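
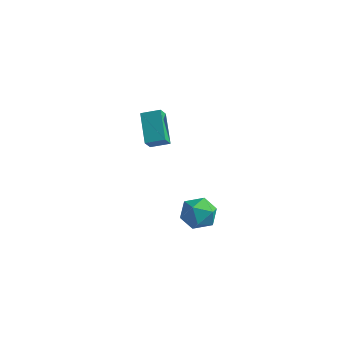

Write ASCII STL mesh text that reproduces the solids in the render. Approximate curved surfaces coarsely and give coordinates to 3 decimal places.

solid 
facet normal -0.827 -0.479 -0.294
outer loop
vertex -4.349 2.112 0.861
vertex -4.455 2.758 0.105
vertex -3.196 0.871 -0.362
endloop
endfacet
facet normal 0.106 -0.646 0.756
outer loop
vertex -2.245 1.422 -0.025
vertex -4.349 2.112 0.861
vertex -3.196 0.871 -0.362
endloop
endfacet
facet normal -0.827 -0.479 -0.294
outer loop
vertex -3.196 0.871 -0.362
vertex -4.455 2.758 0.105
vertex -3.302 1.517 -1.118
endloop
endfacet
facet normal 0.552 -0.594 -0.585
outer loop
vertex -3.302 1.517 -1.118
vertex -2.245 1.422 -0.025
vertex -3.196 0.871 -0.362
endloop
endfacet
facet normal -0.552 0.594 0.585
outer loop
vertex -4.349 2.112 0.861
vertex -3.504 3.309 0.442
vertex -4.455 2.758 0.105
endloop
endfacet
facet normal 0.106 -0.646 0.756
outer loop
vertex -3.398 2.663 1.198
vertex -4.349 2.112 0.861
vertex -2.245 1.422 -0.025
endloop
endfacet
facet normal -0.552 0.594 0.585
outer loop
vertex -3.398 2.663 1.198
vertex -3.504 3.309 0.442
vertex -4.349 2.112 0.861
endloop
endfacet
facet normal -0.106 0.646 -0.756
outer loop
vertex -4.455 2.758 0.105
vertex -3.504 3.309 0.442
vertex -3.302 1.517 -1.118
endloop
endfacet
facet normal 0.552 -0.594 -0.585
outer loop
vertex -2.351 2.068 -0.781
vertex -2.245 1.422 -0.025
vertex -3.302 1.517 -1.118
endloop
endfacet
facet normal -0.106 0.646 -0.756
outer loop
vertex -3.302 1.517 -1.118
vertex -3.504 3.309 0.442
vertex -2.351 2.068 -0.781
endloop
endfacet
facet normal 0.827 0.479 0.294
outer loop
vertex -2.351 2.068 -0.781
vertex -3.398 2.663 1.198
vertex -2.245 1.422 -0.025
endloop
endfacet
facet normal 0.827 0.479 0.294
outer loop
vertex -3.504 3.309 0.442
vertex -3.398 2.663 1.198
vertex -2.351 2.068 -0.781
endloop
endfacet
facet normal -0.934 0.355 0.038
outer loop
vertex 2.516 -3.891 -0.463
vertex 2.543 -3.932 0.587
vertex 2.854 -3.061 0.087
endloop
endfacet
facet normal -0.593 0.599 -0.539
outer loop
vertex 2.516 -3.891 -0.463
vertex 2.854 -3.061 0.087
vertex 3.358 -3.351 -0.789
endloop
endfacet
facet normal -0.381 0.036 -0.924
outer loop
vertex 2.516 -3.891 -0.463
vertex 3.358 -3.351 -0.789
vertex 3.359 -4.402 -0.83
endloop
endfacet
facet normal -0.591 -0.555 -0.585
outer loop
vertex 2.516 -3.891 -0.463
vertex 3.359 -4.402 -0.83
vertex 2.855 -4.761 0.02
endloop
endfacet
facet normal -0.934 -0.358 0.010
outer loop
vertex 2.516 -3.891 -0.463
vertex 2.855 -4.761 0.02
vertex 2.543 -3.932 0.587
endloop
endfacet
facet normal -0.010 0.948 -0.319
outer loop
vertex 3.358 -3.351 -0.789
vertex 2.854 -3.061 0.087
vertex 3.905 -3.059 0.06
endloop
endfacet
facet normal -0.563 0.553 0.614
outer loop
vertex 2.854 -3.061 0.087
vertex 2.543 -3.932 0.587
vertex 3.401 -3.418 0.91
endloop
endfacet
facet normal -0.562 -0.601 0.569
outer loop
vertex 2.543 -3.932 0.587
vertex 2.855 -4.761 0.02
vertex 3.402 -4.469 0.869
endloop
endfacet
facet normal -0.008 -0.919 -0.393
outer loop
vertex 2.855 -4.761 0.02
vertex 3.359 -4.402 -0.83
vertex 3.906 -4.759 -0.007
endloop
endfacet
facet normal 0.333 0.037 -0.942
outer loop
vertex 3.359 -4.402 -0.83
vertex 3.358 -3.351 -0.789
vertex 4.217 -3.888 -0.507
endloop
endfacet
facet normal 0.591 0.555 0.585
outer loop
vertex 4.244 -3.929 0.543
vertex 3.905 -3.059 0.06
vertex 3.401 -3.418 0.91
endloop
endfacet
facet normal 0.381 -0.036 0.924
outer loop
vertex 4.244 -3.929 0.543
vertex 3.401 -3.418 0.91
vertex 3.402 -4.469 0.869
endloop
endfacet
facet normal 0.593 -0.599 0.539
outer loop
vertex 4.244 -3.929 0.543
vertex 3.402 -4.469 0.869
vertex 3.906 -4.759 -0.007
endloop
endfacet
facet normal 0.934 -0.355 -0.038
outer loop
vertex 4.244 -3.929 0.543
vertex 3.906 -4.759 -0.007
vertex 4.217 -3.888 -0.507
endloop
endfacet
facet normal 0.934 0.358 -0.010
outer loop
vertex 4.244 -3.929 0.543
vertex 4.217 -3.888 -0.507
vertex 3.905 -3.059 0.06
endloop
endfacet
facet normal 0.008 0.919 0.393
outer loop
vertex 3.401 -3.418 0.91
vertex 3.905 -3.059 0.06
vertex 2.854 -3.061 0.087
endloop
endfacet
facet normal -0.333 -0.037 0.942
outer loop
vertex 3.402 -4.469 0.869
vertex 3.401 -3.418 0.91
vertex 2.543 -3.932 0.587
endloop
endfacet
facet normal 0.010 -0.948 0.319
outer loop
vertex 3.906 -4.759 -0.007
vertex 3.402 -4.469 0.869
vertex 2.855 -4.761 0.02
endloop
endfacet
facet normal 0.563 -0.553 -0.614
outer loop
vertex 4.217 -3.888 -0.507
vertex 3.906 -4.759 -0.007
vertex 3.359 -4.402 -0.83
endloop
endfacet
facet normal 0.562 0.601 -0.569
outer loop
vertex 3.905 -3.059 0.06
vertex 4.217 -3.888 -0.507
vertex 3.358 -3.351 -0.789
endloop
endfacet

endsolid


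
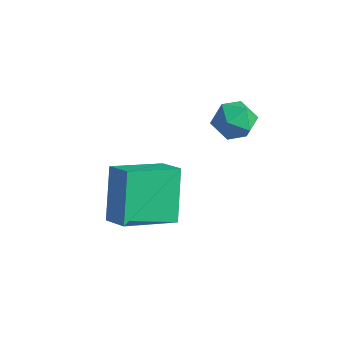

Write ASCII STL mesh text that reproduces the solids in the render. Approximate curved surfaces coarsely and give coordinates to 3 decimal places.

solid 
facet normal -0.794 0.341 0.503
outer loop
vertex 0.588 0.217 1.753
vertex 0.083 -0.31 1.313
vertex 0.435 -0.568 2.044
endloop
endfacet
facet normal -0.206 0.375 0.904
outer loop
vertex 0.588 0.217 1.753
vertex 0.435 -0.568 2.044
vertex 1.221 -0.243 2.088
endloop
endfacet
facet normal 0.271 0.782 0.561
outer loop
vertex 0.588 0.217 1.753
vertex 1.221 -0.243 2.088
vertex 1.355 0.216 1.384
endloop
endfacet
facet normal -0.023 0.998 -0.051
outer loop
vertex 0.588 0.217 1.753
vertex 1.355 0.216 1.384
vertex 0.652 0.175 0.904
endloop
endfacet
facet normal -0.682 0.726 -0.087
outer loop
vertex 0.588 0.217 1.753
vertex 0.652 0.175 0.904
vertex 0.083 -0.31 1.313
endloop
endfacet
facet normal 0.063 -0.282 0.957
outer loop
vertex 1.221 -0.243 2.088
vertex 0.435 -0.568 2.044
vertex 1.108 -1.055 1.856
endloop
endfacet
facet normal -0.889 -0.339 0.308
outer loop
vertex 0.435 -0.568 2.044
vertex 0.083 -0.31 1.313
vertex 0.405 -1.096 1.376
endloop
endfacet
facet normal -0.707 0.283 -0.648
outer loop
vertex 0.083 -0.31 1.313
vertex 0.652 0.175 0.904
vertex 0.539 -0.637 0.672
endloop
endfacet
facet normal 0.360 0.724 -0.589
outer loop
vertex 0.652 0.175 0.904
vertex 1.355 0.216 1.384
vertex 1.325 -0.312 0.716
endloop
endfacet
facet normal 0.835 0.374 0.403
outer loop
vertex 1.355 0.216 1.384
vertex 1.221 -0.243 2.088
vertex 1.677 -0.57 1.447
endloop
endfacet
facet normal 0.023 -0.998 0.051
outer loop
vertex 1.172 -1.097 1.007
vertex 1.108 -1.055 1.856
vertex 0.405 -1.096 1.376
endloop
endfacet
facet normal -0.271 -0.782 -0.561
outer loop
vertex 1.172 -1.097 1.007
vertex 0.405 -1.096 1.376
vertex 0.539 -0.637 0.672
endloop
endfacet
facet normal 0.206 -0.375 -0.904
outer loop
vertex 1.172 -1.097 1.007
vertex 0.539 -0.637 0.672
vertex 1.325 -0.312 0.716
endloop
endfacet
facet normal 0.794 -0.341 -0.503
outer loop
vertex 1.172 -1.097 1.007
vertex 1.325 -0.312 0.716
vertex 1.677 -0.57 1.447
endloop
endfacet
facet normal 0.682 -0.726 0.087
outer loop
vertex 1.172 -1.097 1.007
vertex 1.677 -0.57 1.447
vertex 1.108 -1.055 1.856
endloop
endfacet
facet normal -0.360 -0.724 0.589
outer loop
vertex 0.405 -1.096 1.376
vertex 1.108 -1.055 1.856
vertex 0.435 -0.568 2.044
endloop
endfacet
facet normal -0.835 -0.374 -0.403
outer loop
vertex 0.539 -0.637 0.672
vertex 0.405 -1.096 1.376
vertex 0.083 -0.31 1.313
endloop
endfacet
facet normal -0.063 0.282 -0.957
outer loop
vertex 1.325 -0.312 0.716
vertex 0.539 -0.637 0.672
vertex 0.652 0.175 0.904
endloop
endfacet
facet normal 0.889 0.339 -0.308
outer loop
vertex 1.677 -0.57 1.447
vertex 1.325 -0.312 0.716
vertex 1.355 0.216 1.384
endloop
endfacet
facet normal 0.707 -0.283 0.648
outer loop
vertex 1.108 -1.055 1.856
vertex 1.677 -0.57 1.447
vertex 1.221 -0.243 2.088
endloop
endfacet
facet normal -0.362 0.462 0.809
outer loop
vertex -1.24 -4.158 0.142
vertex -0.266 -4.319 0.67
vertex -0.552 -2.355 -0.579
endloop
endfacet
facet normal -0.870 0.143 -0.472
outer loop
vertex 0.206 -3.321 -2.27
vertex -1.24 -4.158 0.142
vertex -0.552 -2.355 -0.579
endloop
endfacet
facet normal -0.363 0.462 0.809
outer loop
vertex -0.552 -2.355 -0.579
vertex -0.266 -4.319 0.67
vertex 0.422 -2.516 -0.05
endloop
endfacet
facet normal 0.335 0.875 -0.350
outer loop
vertex 0.422 -2.516 -0.05
vertex 0.206 -3.321 -2.27
vertex -0.552 -2.355 -0.579
endloop
endfacet
facet normal -0.334 -0.875 0.350
outer loop
vertex -1.24 -4.158 0.142
vertex 0.492 -5.285 -1.021
vertex -0.266 -4.319 0.67
endloop
endfacet
facet normal -0.870 0.144 -0.472
outer loop
vertex -0.482 -5.124 -1.55
vertex -1.24 -4.158 0.142
vertex 0.206 -3.321 -2.27
endloop
endfacet
facet normal -0.335 -0.875 0.350
outer loop
vertex -0.482 -5.124 -1.55
vertex 0.492 -5.285 -1.021
vertex -1.24 -4.158 0.142
endloop
endfacet
facet normal 0.870 -0.143 0.472
outer loop
vertex -0.266 -4.319 0.67
vertex 0.492 -5.285 -1.021
vertex 0.422 -2.516 -0.05
endloop
endfacet
facet normal 0.334 0.875 -0.350
outer loop
vertex 1.18 -3.482 -1.742
vertex 0.206 -3.321 -2.27
vertex 0.422 -2.516 -0.05
endloop
endfacet
facet normal 0.870 -0.143 0.472
outer loop
vertex 0.422 -2.516 -0.05
vertex 0.492 -5.285 -1.021
vertex 1.18 -3.482 -1.742
endloop
endfacet
facet normal 0.363 -0.462 -0.810
outer loop
vertex 1.18 -3.482 -1.742
vertex -0.482 -5.124 -1.55
vertex 0.206 -3.321 -2.27
endloop
endfacet
facet normal 0.363 -0.462 -0.809
outer loop
vertex 0.492 -5.285 -1.021
vertex -0.482 -5.124 -1.55
vertex 1.18 -3.482 -1.742
endloop
endfacet

endsolid


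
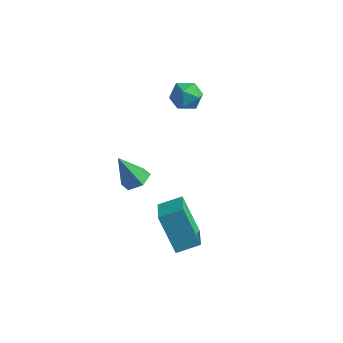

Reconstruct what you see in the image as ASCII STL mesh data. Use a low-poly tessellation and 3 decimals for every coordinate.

solid 
facet normal -0.527 0.678 -0.511
outer loop
vertex -0.482 4.263 3.017
vertex -1.078 4.053 3.353
vertex -0.676 4.575 3.631
endloop
endfacet
facet normal 0.145 0.900 -0.411
outer loop
vertex -0.482 4.263 3.017
vertex -0.676 4.575 3.631
vertex 0.01 4.411 3.514
endloop
endfacet
facet normal 0.581 0.416 -0.699
outer loop
vertex -0.482 4.263 3.017
vertex 0.01 4.411 3.514
vertex 0.033 3.789 3.163
endloop
endfacet
facet normal 0.179 -0.107 -0.978
outer loop
vertex -0.482 4.263 3.017
vertex 0.033 3.789 3.163
vertex -0.64 3.567 3.064
endloop
endfacet
facet normal -0.505 0.057 -0.861
outer loop
vertex -0.482 4.263 3.017
vertex -0.64 3.567 3.064
vertex -1.078 4.053 3.353
endloop
endfacet
facet normal 0.269 0.918 0.290
outer loop
vertex 0.01 4.411 3.514
vertex -0.676 4.575 3.631
vertex -0.28 4.293 4.156
endloop
endfacet
facet normal -0.818 0.560 0.131
outer loop
vertex -0.676 4.575 3.631
vertex -1.078 4.053 3.353
vertex -0.953 4.071 4.057
endloop
endfacet
facet normal -0.782 -0.446 -0.435
outer loop
vertex -1.078 4.053 3.353
vertex -0.64 3.567 3.064
vertex -0.93 3.449 3.706
endloop
endfacet
facet normal 0.326 -0.708 -0.626
outer loop
vertex -0.64 3.567 3.064
vertex 0.033 3.789 3.163
vertex -0.244 3.285 3.589
endloop
endfacet
facet normal 0.975 0.136 -0.177
outer loop
vertex 0.033 3.789 3.163
vertex 0.01 4.411 3.514
vertex 0.158 3.807 3.867
endloop
endfacet
facet normal -0.179 0.107 0.978
outer loop
vertex -0.438 3.597 4.203
vertex -0.28 4.293 4.156
vertex -0.953 4.071 4.057
endloop
endfacet
facet normal -0.581 -0.416 0.699
outer loop
vertex -0.438 3.597 4.203
vertex -0.953 4.071 4.057
vertex -0.93 3.449 3.706
endloop
endfacet
facet normal -0.145 -0.900 0.411
outer loop
vertex -0.438 3.597 4.203
vertex -0.93 3.449 3.706
vertex -0.244 3.285 3.589
endloop
endfacet
facet normal 0.527 -0.678 0.511
outer loop
vertex -0.438 3.597 4.203
vertex -0.244 3.285 3.589
vertex 0.158 3.807 3.867
endloop
endfacet
facet normal 0.505 -0.057 0.861
outer loop
vertex -0.438 3.597 4.203
vertex 0.158 3.807 3.867
vertex -0.28 4.293 4.156
endloop
endfacet
facet normal -0.326 0.708 0.626
outer loop
vertex -0.953 4.071 4.057
vertex -0.28 4.293 4.156
vertex -0.676 4.575 3.631
endloop
endfacet
facet normal -0.975 -0.136 0.177
outer loop
vertex -0.93 3.449 3.706
vertex -0.953 4.071 4.057
vertex -1.078 4.053 3.353
endloop
endfacet
facet normal -0.269 -0.918 -0.290
outer loop
vertex -0.244 3.285 3.589
vertex -0.93 3.449 3.706
vertex -0.64 3.567 3.064
endloop
endfacet
facet normal 0.818 -0.560 -0.131
outer loop
vertex 0.158 3.807 3.867
vertex -0.244 3.285 3.589
vertex 0.033 3.789 3.163
endloop
endfacet
facet normal 0.782 0.446 0.435
outer loop
vertex -0.28 4.293 4.156
vertex 0.158 3.807 3.867
vertex 0.01 4.411 3.514
endloop
endfacet
facet normal -0.526 0.206 0.825
outer loop
vertex 0.41 -0.069 0.067
vertex 1.151 0.518 0.393
vertex -0.246 1.16 -0.657
endloop
endfacet
facet normal -0.741 -0.587 -0.326
outer loop
vertex 0.669 0.802 -2.093
vertex 0.41 -0.069 0.067
vertex -0.246 1.16 -0.657
endloop
endfacet
facet normal -0.526 0.206 0.825
outer loop
vertex -0.246 1.16 -0.657
vertex 1.151 0.518 0.393
vertex 0.495 1.747 -0.331
endloop
endfacet
facet normal -0.417 0.783 -0.461
outer loop
vertex 0.495 1.747 -0.331
vertex 0.669 0.802 -2.093
vertex -0.246 1.16 -0.657
endloop
endfacet
facet normal 0.417 -0.783 0.461
outer loop
vertex 0.41 -0.069 0.067
vertex 2.066 0.16 -1.043
vertex 1.151 0.518 0.393
endloop
endfacet
facet normal -0.741 -0.587 -0.326
outer loop
vertex 1.325 -0.427 -1.369
vertex 0.41 -0.069 0.067
vertex 0.669 0.802 -2.093
endloop
endfacet
facet normal 0.417 -0.783 0.461
outer loop
vertex 1.325 -0.427 -1.369
vertex 2.066 0.16 -1.043
vertex 0.41 -0.069 0.067
endloop
endfacet
facet normal 0.741 0.587 0.326
outer loop
vertex 1.151 0.518 0.393
vertex 2.066 0.16 -1.043
vertex 0.495 1.747 -0.331
endloop
endfacet
facet normal -0.417 0.783 -0.461
outer loop
vertex 1.41 1.389 -1.767
vertex 0.669 0.802 -2.093
vertex 0.495 1.747 -0.331
endloop
endfacet
facet normal 0.741 0.587 0.326
outer loop
vertex 0.495 1.747 -0.331
vertex 2.066 0.16 -1.043
vertex 1.41 1.389 -1.767
endloop
endfacet
facet normal 0.526 -0.206 -0.825
outer loop
vertex 1.41 1.389 -1.767
vertex 1.325 -0.427 -1.369
vertex 0.669 0.802 -2.093
endloop
endfacet
facet normal 0.526 -0.206 -0.825
outer loop
vertex 2.066 0.16 -1.043
vertex 1.325 -0.427 -1.369
vertex 1.41 1.389 -1.767
endloop
endfacet
facet normal 0.461 0.133 -0.877
outer loop
vertex -0.811 1.058 0.439
vertex -1.297 1.403 0.236
vertex -0.816 1.682 0.531
endloop
endfacet
facet normal 0.659 -0.104 0.744
outer loop
vertex -0.811 1.058 0.439
vertex -0.816 1.682 0.531
vertex -1.943 1.217 1.464
endloop
endfacet
facet normal 0.462 0.132 -0.877
outer loop
vertex -0.816 1.682 0.531
vertex -1.297 1.403 0.236
vertex -1.302 2.026 0.327
endloop
endfacet
facet normal 0.239 0.722 0.649
outer loop
vertex -0.816 1.682 0.531
vertex -1.302 2.026 0.327
vertex -1.943 1.217 1.464
endloop
endfacet
facet normal 0.461 0.132 -0.878
outer loop
vertex -1.302 2.026 0.327
vertex -1.297 1.403 0.236
vertex -1.784 1.747 0.032
endloop
endfacet
facet normal -0.587 0.778 0.223
outer loop
vertex -1.302 2.026 0.327
vertex -1.784 1.747 0.032
vertex -1.943 1.217 1.464
endloop
endfacet
facet normal 0.461 0.132 -0.878
outer loop
vertex -1.784 1.747 0.032
vertex -1.297 1.403 0.236
vertex -1.779 1.124 -0.059
endloop
endfacet
facet normal -0.994 0.008 -0.108
outer loop
vertex -1.784 1.747 0.032
vertex -1.779 1.124 -0.059
vertex -1.943 1.217 1.464
endloop
endfacet
facet normal 0.460 0.133 -0.878
outer loop
vertex -1.779 1.124 -0.059
vertex -1.297 1.403 0.236
vertex -1.292 0.78 0.144
endloop
endfacet
facet normal -0.574 -0.819 -0.012
outer loop
vertex -1.779 1.124 -0.059
vertex -1.292 0.78 0.144
vertex -1.943 1.217 1.464
endloop
endfacet
facet normal 0.461 0.133 -0.877
outer loop
vertex -1.292 0.78 0.144
vertex -1.297 1.403 0.236
vertex -0.811 1.058 0.439
endloop
endfacet
facet normal 0.252 -0.875 0.414
outer loop
vertex -1.292 0.78 0.144
vertex -0.811 1.058 0.439
vertex -1.943 1.217 1.464
endloop
endfacet

endsolid


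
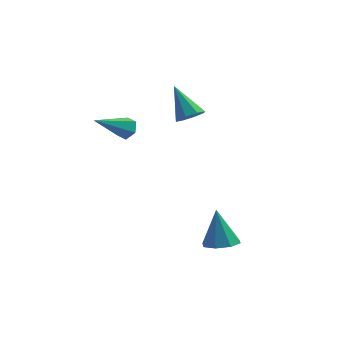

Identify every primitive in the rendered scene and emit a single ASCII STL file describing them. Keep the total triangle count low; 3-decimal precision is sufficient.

solid 
facet normal 0.171 -0.207 -0.963
outer loop
vertex 3.55 -0.448 -3.186
vertex 2.882 -1.006 -3.185
vertex 2.974 -0.157 -3.351
endloop
endfacet
facet normal 0.368 0.887 0.280
outer loop
vertex 3.55 -0.448 -3.186
vertex 2.974 -0.157 -3.351
vertex 2.558 -0.614 -1.355
endloop
endfacet
facet normal 0.170 -0.207 -0.963
outer loop
vertex 2.974 -0.157 -3.351
vertex 2.882 -1.006 -3.185
vertex 2.345 -0.363 -3.418
endloop
endfacet
facet normal -0.322 0.935 0.147
outer loop
vertex 2.974 -0.157 -3.351
vertex 2.345 -0.363 -3.418
vertex 2.558 -0.614 -1.355
endloop
endfacet
facet normal 0.171 -0.207 -0.963
outer loop
vertex 2.345 -0.363 -3.418
vertex 2.882 -1.006 -3.185
vertex 2.03 -0.945 -3.349
endloop
endfacet
facet normal -0.862 0.484 0.148
outer loop
vertex 2.345 -0.363 -3.418
vertex 2.03 -0.945 -3.349
vertex 2.558 -0.614 -1.355
endloop
endfacet
facet normal 0.171 -0.206 -0.964
outer loop
vertex 2.03 -0.945 -3.349
vertex 2.882 -1.006 -3.185
vertex 2.215 -1.564 -3.184
endloop
endfacet
facet normal -0.937 -0.205 0.282
outer loop
vertex 2.03 -0.945 -3.349
vertex 2.215 -1.564 -3.184
vertex 2.558 -0.614 -1.355
endloop
endfacet
facet normal 0.171 -0.206 -0.964
outer loop
vertex 2.215 -1.564 -3.184
vertex 2.882 -1.006 -3.185
vertex 2.79 -1.855 -3.02
endloop
endfacet
facet normal -0.502 -0.726 0.471
outer loop
vertex 2.215 -1.564 -3.184
vertex 2.79 -1.855 -3.02
vertex 2.558 -0.614 -1.355
endloop
endfacet
facet normal 0.171 -0.206 -0.963
outer loop
vertex 2.79 -1.855 -3.02
vertex 2.882 -1.006 -3.185
vertex 3.42 -1.649 -2.952
endloop
endfacet
facet normal 0.188 -0.775 0.604
outer loop
vertex 2.79 -1.855 -3.02
vertex 3.42 -1.649 -2.952
vertex 2.558 -0.614 -1.355
endloop
endfacet
facet normal 0.171 -0.206 -0.963
outer loop
vertex 3.42 -1.649 -2.952
vertex 2.882 -1.006 -3.185
vertex 3.735 -1.066 -3.021
endloop
endfacet
facet normal 0.730 -0.323 0.603
outer loop
vertex 3.42 -1.649 -2.952
vertex 3.735 -1.066 -3.021
vertex 2.558 -0.614 -1.355
endloop
endfacet
facet normal 0.171 -0.206 -0.964
outer loop
vertex 3.735 -1.066 -3.021
vertex 2.882 -1.006 -3.185
vertex 3.55 -0.448 -3.186
endloop
endfacet
facet normal 0.804 0.366 0.469
outer loop
vertex 3.735 -1.066 -3.021
vertex 3.55 -0.448 -3.186
vertex 2.558 -0.614 -1.355
endloop
endfacet
facet normal 0.547 0.663 -0.511
outer loop
vertex -1.342 0.805 2.939
vertex -1.765 0.793 2.471
vertex -1.827 1.207 2.942
endloop
endfacet
facet normal 0.176 0.205 0.963
outer loop
vertex -1.342 0.805 2.939
vertex -1.827 1.207 2.942
vertex -2.875 -0.553 3.509
endloop
endfacet
facet normal 0.547 0.663 -0.511
outer loop
vertex -1.827 1.207 2.942
vertex -1.765 0.793 2.471
vertex -2.249 1.195 2.474
endloop
endfacet
facet normal -0.627 0.551 0.551
outer loop
vertex -1.827 1.207 2.942
vertex -2.249 1.195 2.474
vertex -2.875 -0.553 3.509
endloop
endfacet
facet normal 0.547 0.663 -0.511
outer loop
vertex -2.249 1.195 2.474
vertex -1.765 0.793 2.471
vertex -2.187 0.781 2.004
endloop
endfacet
facet normal -0.945 0.174 -0.278
outer loop
vertex -2.249 1.195 2.474
vertex -2.187 0.781 2.004
vertex -2.875 -0.553 3.509
endloop
endfacet
facet normal 0.547 0.662 -0.512
outer loop
vertex -2.187 0.781 2.004
vertex -1.765 0.793 2.471
vertex -1.702 0.378 2.001
endloop
endfacet
facet normal -0.461 -0.549 -0.697
outer loop
vertex -2.187 0.781 2.004
vertex -1.702 0.378 2.001
vertex -2.875 -0.553 3.509
endloop
endfacet
facet normal 0.547 0.662 -0.512
outer loop
vertex -1.702 0.378 2.001
vertex -1.765 0.793 2.471
vertex -1.28 0.39 2.468
endloop
endfacet
facet normal 0.342 -0.895 -0.286
outer loop
vertex -1.702 0.378 2.001
vertex -1.28 0.39 2.468
vertex -2.875 -0.553 3.509
endloop
endfacet
facet normal 0.547 0.662 -0.512
outer loop
vertex -1.28 0.39 2.468
vertex -1.765 0.793 2.471
vertex -1.342 0.805 2.939
endloop
endfacet
facet normal 0.661 -0.518 0.543
outer loop
vertex -1.28 0.39 2.468
vertex -1.342 0.805 2.939
vertex -2.875 -0.553 3.509
endloop
endfacet
facet normal 0.488 -0.409 -0.771
outer loop
vertex 1.14 3.392 2.532
vertex 0.634 2.852 2.498
vertex 0.708 3.521 2.19
endloop
endfacet
facet normal 0.232 0.970 0.073
outer loop
vertex 1.14 3.392 2.532
vertex 0.708 3.521 2.19
vertex -0.294 3.628 3.962
endloop
endfacet
facet normal 0.488 -0.409 -0.771
outer loop
vertex 0.708 3.521 2.19
vertex 0.634 2.852 2.498
vertex 0.233 3.259 2.028
endloop
endfacet
facet normal -0.391 0.879 -0.274
outer loop
vertex 0.708 3.521 2.19
vertex 0.233 3.259 2.028
vertex -0.294 3.628 3.962
endloop
endfacet
facet normal 0.489 -0.408 -0.771
outer loop
vertex 0.233 3.259 2.028
vertex 0.634 2.852 2.498
vertex -0.007 2.758 2.141
endloop
endfacet
facet normal -0.883 0.354 -0.308
outer loop
vertex 0.233 3.259 2.028
vertex -0.007 2.758 2.141
vertex -0.294 3.628 3.962
endloop
endfacet
facet normal 0.489 -0.408 -0.771
outer loop
vertex -0.007 2.758 2.141
vertex 0.634 2.852 2.498
vertex 0.129 2.313 2.463
endloop
endfacet
facet normal -0.955 -0.298 -0.008
outer loop
vertex -0.007 2.758 2.141
vertex 0.129 2.313 2.463
vertex -0.294 3.628 3.962
endloop
endfacet
facet normal 0.488 -0.407 -0.772
outer loop
vertex 0.129 2.313 2.463
vertex 0.634 2.852 2.498
vertex 0.561 2.183 2.805
endloop
endfacet
facet normal -0.564 -0.693 0.449
outer loop
vertex 0.129 2.313 2.463
vertex 0.561 2.183 2.805
vertex -0.294 3.628 3.962
endloop
endfacet
facet normal 0.489 -0.407 -0.772
outer loop
vertex 0.561 2.183 2.805
vertex 0.634 2.852 2.498
vertex 1.036 2.446 2.967
endloop
endfacet
facet normal 0.061 -0.601 0.797
outer loop
vertex 0.561 2.183 2.805
vertex 1.036 2.446 2.967
vertex -0.294 3.628 3.962
endloop
endfacet
facet normal 0.488 -0.408 -0.772
outer loop
vertex 1.036 2.446 2.967
vertex 0.634 2.852 2.498
vertex 1.276 2.946 2.854
endloop
endfacet
facet normal 0.552 -0.077 0.830
outer loop
vertex 1.036 2.446 2.967
vertex 1.276 2.946 2.854
vertex -0.294 3.628 3.962
endloop
endfacet
facet normal 0.488 -0.408 -0.772
outer loop
vertex 1.276 2.946 2.854
vertex 0.634 2.852 2.498
vertex 1.14 3.392 2.532
endloop
endfacet
facet normal 0.624 0.574 0.531
outer loop
vertex 1.276 2.946 2.854
vertex 1.14 3.392 2.532
vertex -0.294 3.628 3.962
endloop
endfacet

endsolid


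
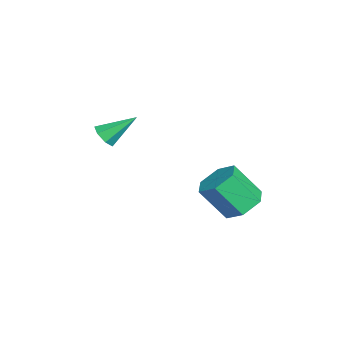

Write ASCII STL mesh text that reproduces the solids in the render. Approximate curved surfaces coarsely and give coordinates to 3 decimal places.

solid 
facet normal 0.072 0.606 -0.793
outer loop
vertex 1.845 1.728 -3.25
vertex 1.379 2.468 -2.727
vertex 2.395 2.385 -2.698
endloop
endfacet
facet normal 0.839 -0.467 -0.280
outer loop
vertex 1.845 1.728 -3.25
vertex 2.395 2.385 -2.698
vertex 1.707 0.571 -1.737
endloop
endfacet
facet normal 0.839 -0.467 -0.280
outer loop
vertex 1.707 0.571 -1.737
vertex 2.395 2.385 -2.698
vertex 2.257 1.228 -1.184
endloop
endfacet
facet normal -0.073 -0.606 0.792
outer loop
vertex 1.707 0.571 -1.737
vertex 2.257 1.228 -1.184
vertex 1.241 1.312 -1.213
endloop
endfacet
facet normal 0.072 0.606 -0.792
outer loop
vertex 2.395 2.385 -2.698
vertex 1.379 2.468 -2.727
vertex 1.929 3.126 -2.174
endloop
endfacet
facet normal 0.887 0.325 0.329
outer loop
vertex 2.395 2.385 -2.698
vertex 1.929 3.126 -2.174
vertex 2.257 1.228 -1.184
endloop
endfacet
facet normal 0.887 0.325 0.329
outer loop
vertex 2.257 1.228 -1.184
vertex 1.929 3.126 -2.174
vertex 1.791 1.969 -0.66
endloop
endfacet
facet normal -0.073 -0.606 0.792
outer loop
vertex 2.257 1.228 -1.184
vertex 1.791 1.969 -0.66
vertex 1.241 1.312 -1.213
endloop
endfacet
facet normal 0.072 0.606 -0.792
outer loop
vertex 1.929 3.126 -2.174
vertex 1.379 2.468 -2.727
vertex 0.913 3.209 -2.203
endloop
endfacet
facet normal 0.047 0.792 0.609
outer loop
vertex 1.929 3.126 -2.174
vertex 0.913 3.209 -2.203
vertex 1.791 1.969 -0.66
endloop
endfacet
facet normal 0.047 0.791 0.609
outer loop
vertex 1.791 1.969 -0.66
vertex 0.913 3.209 -2.203
vertex 0.775 2.052 -0.69
endloop
endfacet
facet normal -0.073 -0.606 0.792
outer loop
vertex 1.791 1.969 -0.66
vertex 0.775 2.052 -0.69
vertex 1.241 1.312 -1.213
endloop
endfacet
facet normal 0.073 0.606 -0.792
outer loop
vertex 0.913 3.209 -2.203
vertex 1.379 2.468 -2.727
vertex 0.363 2.552 -2.756
endloop
endfacet
facet normal -0.839 0.466 0.280
outer loop
vertex 0.913 3.209 -2.203
vertex 0.363 2.552 -2.756
vertex 0.775 2.052 -0.69
endloop
endfacet
facet normal -0.839 0.467 0.280
outer loop
vertex 0.775 2.052 -0.69
vertex 0.363 2.552 -2.756
vertex 0.225 1.395 -1.242
endloop
endfacet
facet normal -0.072 -0.606 0.793
outer loop
vertex 0.775 2.052 -0.69
vertex 0.225 1.395 -1.242
vertex 1.241 1.312 -1.213
endloop
endfacet
facet normal 0.073 0.606 -0.792
outer loop
vertex 0.363 2.552 -2.756
vertex 1.379 2.468 -2.727
vertex 0.829 1.811 -3.28
endloop
endfacet
facet normal -0.887 -0.325 -0.329
outer loop
vertex 0.363 2.552 -2.756
vertex 0.829 1.811 -3.28
vertex 0.225 1.395 -1.242
endloop
endfacet
facet normal -0.887 -0.325 -0.329
outer loop
vertex 0.225 1.395 -1.242
vertex 0.829 1.811 -3.28
vertex 0.691 0.654 -1.766
endloop
endfacet
facet normal -0.072 -0.606 0.792
outer loop
vertex 0.225 1.395 -1.242
vertex 0.691 0.654 -1.766
vertex 1.241 1.312 -1.213
endloop
endfacet
facet normal 0.073 0.606 -0.792
outer loop
vertex 0.829 1.811 -3.28
vertex 1.379 2.468 -2.727
vertex 1.845 1.728 -3.25
endloop
endfacet
facet normal -0.047 -0.792 -0.609
outer loop
vertex 0.829 1.811 -3.28
vertex 1.845 1.728 -3.25
vertex 0.691 0.654 -1.766
endloop
endfacet
facet normal -0.047 -0.791 -0.609
outer loop
vertex 0.691 0.654 -1.766
vertex 1.845 1.728 -3.25
vertex 1.707 0.571 -1.737
endloop
endfacet
facet normal -0.072 -0.606 0.792
outer loop
vertex 0.691 0.654 -1.766
vertex 1.707 0.571 -1.737
vertex 1.241 1.312 -1.213
endloop
endfacet
facet normal 0.081 -0.788 -0.610
outer loop
vertex -2.917 -3.145 -1.655
vertex -3.306 -3.518 -1.225
vertex -3.507 -3.127 -1.757
endloop
endfacet
facet normal 0.118 0.836 -0.536
outer loop
vertex -2.917 -3.145 -1.655
vertex -3.507 -3.127 -1.757
vertex -3.454 -2.082 -0.115
endloop
endfacet
facet normal 0.080 -0.788 -0.610
outer loop
vertex -3.507 -3.127 -1.757
vertex -3.306 -3.518 -1.225
vertex -3.945 -3.403 -1.458
endloop
endfacet
facet normal -0.666 0.639 -0.385
outer loop
vertex -3.507 -3.127 -1.757
vertex -3.945 -3.403 -1.458
vertex -3.454 -2.082 -0.115
endloop
endfacet
facet normal 0.080 -0.789 -0.610
outer loop
vertex -3.945 -3.403 -1.458
vertex -3.306 -3.518 -1.225
vertex -3.903 -3.766 -0.983
endloop
endfacet
facet normal -0.967 0.153 0.203
outer loop
vertex -3.945 -3.403 -1.458
vertex -3.903 -3.766 -0.983
vertex -3.454 -2.082 -0.115
endloop
endfacet
facet normal 0.081 -0.790 -0.608
outer loop
vertex -3.903 -3.766 -0.983
vertex -3.306 -3.518 -1.225
vertex -3.411 -3.941 -0.69
endloop
endfacet
facet normal -0.560 -0.257 0.788
outer loop
vertex -3.903 -3.766 -0.983
vertex -3.411 -3.941 -0.69
vertex -3.454 -2.082 -0.115
endloop
endfacet
facet normal 0.081 -0.790 -0.608
outer loop
vertex -3.411 -3.941 -0.69
vertex -3.306 -3.518 -1.225
vertex -2.84 -3.798 -0.8
endloop
endfacet
facet normal 0.249 -0.281 0.927
outer loop
vertex -3.411 -3.941 -0.69
vertex -2.84 -3.798 -0.8
vertex -3.454 -2.082 -0.115
endloop
endfacet
facet normal 0.083 -0.788 -0.610
outer loop
vertex -2.84 -3.798 -0.8
vertex -3.306 -3.518 -1.225
vertex -2.62 -3.443 -1.229
endloop
endfacet
facet normal 0.850 0.098 0.517
outer loop
vertex -2.84 -3.798 -0.8
vertex -2.62 -3.443 -1.229
vertex -3.454 -2.082 -0.115
endloop
endfacet
facet normal 0.083 -0.789 -0.609
outer loop
vertex -2.62 -3.443 -1.229
vertex -3.306 -3.518 -1.225
vertex -2.917 -3.145 -1.655
endloop
endfacet
facet normal 0.792 0.596 -0.135
outer loop
vertex -2.62 -3.443 -1.229
vertex -2.917 -3.145 -1.655
vertex -3.454 -2.082 -0.115
endloop
endfacet

endsolid


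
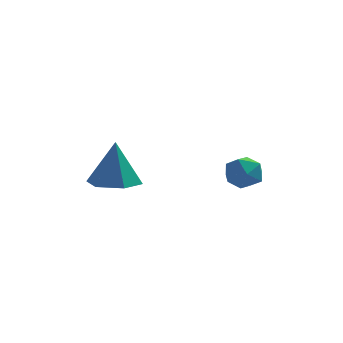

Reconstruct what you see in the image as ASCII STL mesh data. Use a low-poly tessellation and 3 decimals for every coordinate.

solid 
facet normal -0.005 -0.154 -0.988
outer loop
vertex -0.166 -2.748 1.804
vertex -1.124 -2.699 1.801
vertex -0.603 -1.903 1.674
endloop
endfacet
facet normal 0.810 0.472 0.347
outer loop
vertex -0.166 -2.748 1.804
vertex -0.603 -1.903 1.674
vertex -1.116 -2.421 3.579
endloop
endfacet
facet normal -0.005 -0.154 -0.988
outer loop
vertex -0.603 -1.903 1.674
vertex -1.124 -2.699 1.801
vertex -1.562 -1.854 1.671
endloop
endfacet
facet normal 0.048 0.960 0.274
outer loop
vertex -0.603 -1.903 1.674
vertex -1.562 -1.854 1.671
vertex -1.116 -2.421 3.579
endloop
endfacet
facet normal -0.005 -0.154 -0.988
outer loop
vertex -1.562 -1.854 1.671
vertex -1.124 -2.699 1.801
vertex -2.083 -2.65 1.798
endloop
endfacet
facet normal -0.760 0.552 0.342
outer loop
vertex -1.562 -1.854 1.671
vertex -2.083 -2.65 1.798
vertex -1.116 -2.421 3.579
endloop
endfacet
facet normal -0.005 -0.154 -0.988
outer loop
vertex -2.083 -2.65 1.798
vertex -1.124 -2.699 1.801
vertex -1.646 -3.495 1.928
endloop
endfacet
facet normal -0.806 -0.343 0.482
outer loop
vertex -2.083 -2.65 1.798
vertex -1.646 -3.495 1.928
vertex -1.116 -2.421 3.579
endloop
endfacet
facet normal -0.005 -0.154 -0.988
outer loop
vertex -1.646 -3.495 1.928
vertex -1.124 -2.699 1.801
vertex -0.687 -3.544 1.931
endloop
endfacet
facet normal -0.044 -0.831 0.555
outer loop
vertex -1.646 -3.495 1.928
vertex -0.687 -3.544 1.931
vertex -1.116 -2.421 3.579
endloop
endfacet
facet normal -0.005 -0.154 -0.988
outer loop
vertex -0.687 -3.544 1.931
vertex -1.124 -2.699 1.801
vertex -0.166 -2.748 1.804
endloop
endfacet
facet normal 0.764 -0.423 0.487
outer loop
vertex -0.687 -3.544 1.931
vertex -0.166 -2.748 1.804
vertex -1.116 -2.421 3.579
endloop
endfacet
facet normal -0.406 0.860 0.307
outer loop
vertex 2.849 1.207 0.841
vertex 2.356 0.798 1.334
vertex 3.08 1.045 1.6
endloop
endfacet
facet normal 0.277 0.954 0.119
outer loop
vertex 2.849 1.207 0.841
vertex 3.08 1.045 1.6
vertex 3.608 0.968 0.991
endloop
endfacet
facet normal 0.347 0.752 -0.560
outer loop
vertex 2.849 1.207 0.841
vertex 3.608 0.968 0.991
vertex 3.211 0.674 0.35
endloop
endfacet
facet normal -0.290 0.534 -0.794
outer loop
vertex 2.849 1.207 0.841
vertex 3.211 0.674 0.35
vertex 2.437 0.569 0.562
endloop
endfacet
facet normal -0.756 0.601 -0.258
outer loop
vertex 2.849 1.207 0.841
vertex 2.437 0.569 0.562
vertex 2.356 0.798 1.334
endloop
endfacet
facet normal 0.677 0.519 0.521
outer loop
vertex 3.608 0.968 0.991
vertex 3.08 1.045 1.6
vertex 3.583 0.411 1.578
endloop
endfacet
facet normal -0.429 0.369 0.824
outer loop
vertex 3.08 1.045 1.6
vertex 2.356 0.798 1.334
vertex 2.809 0.306 1.79
endloop
endfacet
facet normal -0.995 -0.050 -0.090
outer loop
vertex 2.356 0.798 1.334
vertex 2.437 0.569 0.562
vertex 2.412 0.012 1.149
endloop
endfacet
facet normal -0.241 -0.158 -0.958
outer loop
vertex 2.437 0.569 0.562
vertex 3.211 0.674 0.35
vertex 2.94 -0.065 0.54
endloop
endfacet
facet normal 0.792 0.193 -0.579
outer loop
vertex 3.211 0.674 0.35
vertex 3.608 0.968 0.991
vertex 3.664 0.182 0.806
endloop
endfacet
facet normal 0.290 -0.534 0.794
outer loop
vertex 3.171 -0.227 1.299
vertex 3.583 0.411 1.578
vertex 2.809 0.306 1.79
endloop
endfacet
facet normal -0.347 -0.752 0.560
outer loop
vertex 3.171 -0.227 1.299
vertex 2.809 0.306 1.79
vertex 2.412 0.012 1.149
endloop
endfacet
facet normal -0.277 -0.954 -0.119
outer loop
vertex 3.171 -0.227 1.299
vertex 2.412 0.012 1.149
vertex 2.94 -0.065 0.54
endloop
endfacet
facet normal 0.406 -0.860 -0.307
outer loop
vertex 3.171 -0.227 1.299
vertex 2.94 -0.065 0.54
vertex 3.664 0.182 0.806
endloop
endfacet
facet normal 0.756 -0.601 0.258
outer loop
vertex 3.171 -0.227 1.299
vertex 3.664 0.182 0.806
vertex 3.583 0.411 1.578
endloop
endfacet
facet normal 0.241 0.158 0.958
outer loop
vertex 2.809 0.306 1.79
vertex 3.583 0.411 1.578
vertex 3.08 1.045 1.6
endloop
endfacet
facet normal -0.792 -0.193 0.579
outer loop
vertex 2.412 0.012 1.149
vertex 2.809 0.306 1.79
vertex 2.356 0.798 1.334
endloop
endfacet
facet normal -0.677 -0.519 -0.521
outer loop
vertex 2.94 -0.065 0.54
vertex 2.412 0.012 1.149
vertex 2.437 0.569 0.562
endloop
endfacet
facet normal 0.429 -0.369 -0.824
outer loop
vertex 3.664 0.182 0.806
vertex 2.94 -0.065 0.54
vertex 3.211 0.674 0.35
endloop
endfacet
facet normal 0.995 0.050 0.090
outer loop
vertex 3.583 0.411 1.578
vertex 3.664 0.182 0.806
vertex 3.608 0.968 0.991
endloop
endfacet

endsolid


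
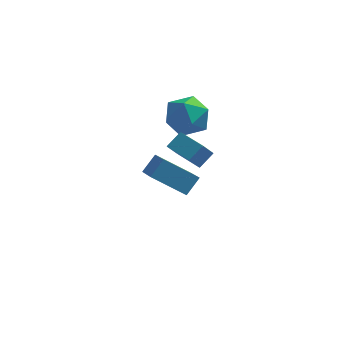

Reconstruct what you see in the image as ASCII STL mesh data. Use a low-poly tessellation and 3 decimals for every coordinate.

solid 
facet normal -0.834 0.054 0.550
outer loop
vertex -1.048 0.316 -1.514
vertex -0.564 0.888 -0.836
vertex -1.54 1.788 -2.405
endloop
endfacet
facet normal -0.479 -0.566 -0.671
outer loop
vertex -0.056 1.692 -3.384
vertex -1.048 0.316 -1.514
vertex -1.54 1.788 -2.405
endloop
endfacet
facet normal -0.834 0.055 0.550
outer loop
vertex -1.54 1.788 -2.405
vertex -0.564 0.888 -0.836
vertex -1.056 2.36 -1.728
endloop
endfacet
facet normal -0.275 0.822 -0.498
outer loop
vertex -1.056 2.36 -1.728
vertex -0.056 1.692 -3.384
vertex -1.54 1.788 -2.405
endloop
endfacet
facet normal 0.275 -0.823 0.498
outer loop
vertex -1.048 0.316 -1.514
vertex 0.92 0.792 -1.815
vertex -0.564 0.888 -0.836
endloop
endfacet
facet normal -0.479 -0.566 -0.671
outer loop
vertex 0.436 0.22 -2.492
vertex -1.048 0.316 -1.514
vertex -0.056 1.692 -3.384
endloop
endfacet
facet normal 0.275 -0.822 0.498
outer loop
vertex 0.436 0.22 -2.492
vertex 0.92 0.792 -1.815
vertex -1.048 0.316 -1.514
endloop
endfacet
facet normal 0.479 0.566 0.671
outer loop
vertex -0.564 0.888 -0.836
vertex 0.92 0.792 -1.815
vertex -1.056 2.36 -1.728
endloop
endfacet
facet normal -0.275 0.823 -0.498
outer loop
vertex 0.428 2.264 -2.706
vertex -0.056 1.692 -3.384
vertex -1.056 2.36 -1.728
endloop
endfacet
facet normal 0.479 0.566 0.671
outer loop
vertex -1.056 2.36 -1.728
vertex 0.92 0.792 -1.815
vertex 0.428 2.264 -2.706
endloop
endfacet
facet normal 0.834 -0.054 -0.549
outer loop
vertex 0.428 2.264 -2.706
vertex 0.436 0.22 -2.492
vertex -0.056 1.692 -3.384
endloop
endfacet
facet normal 0.833 -0.054 -0.550
outer loop
vertex 0.92 0.792 -1.815
vertex 0.436 0.22 -2.492
vertex 0.428 2.264 -2.706
endloop
endfacet
facet normal 0.386 0.132 0.913
outer loop
vertex 0.583 1.643 2.613
vertex 0.28 0.651 2.885
vertex 1.247 0.817 2.452
endloop
endfacet
facet normal 0.743 0.514 0.428
outer loop
vertex 0.583 1.643 2.613
vertex 1.247 0.817 2.452
vertex 1.149 1.58 1.705
endloop
endfacet
facet normal 0.281 0.954 0.109
outer loop
vertex 0.583 1.643 2.613
vertex 1.149 1.58 1.705
vertex 0.121 1.886 1.676
endloop
endfacet
facet normal -0.363 0.843 0.397
outer loop
vertex 0.583 1.643 2.613
vertex 0.121 1.886 1.676
vertex -0.416 1.311 2.406
endloop
endfacet
facet normal -0.297 0.336 0.894
outer loop
vertex 0.583 1.643 2.613
vertex -0.416 1.311 2.406
vertex 0.28 0.651 2.885
endloop
endfacet
facet normal 0.996 0.064 -0.065
outer loop
vertex 1.149 1.58 1.705
vertex 1.247 0.817 2.452
vertex 1.196 0.549 1.414
endloop
endfacet
facet normal 0.418 -0.554 0.720
outer loop
vertex 1.247 0.817 2.452
vertex 0.28 0.651 2.885
vertex 0.659 -0.026 2.144
endloop
endfacet
facet normal -0.689 -0.226 0.689
outer loop
vertex 0.28 0.651 2.885
vertex -0.416 1.311 2.406
vertex -0.369 0.28 2.115
endloop
endfacet
facet normal -0.795 0.596 -0.115
outer loop
vertex -0.416 1.311 2.406
vertex 0.121 1.886 1.676
vertex -0.467 1.043 1.368
endloop
endfacet
facet normal 0.247 0.775 -0.582
outer loop
vertex 0.121 1.886 1.676
vertex 1.149 1.58 1.705
vertex 0.5 1.209 0.935
endloop
endfacet
facet normal 0.363 -0.843 -0.397
outer loop
vertex 0.197 0.217 1.207
vertex 1.196 0.549 1.414
vertex 0.659 -0.026 2.144
endloop
endfacet
facet normal -0.281 -0.954 -0.109
outer loop
vertex 0.197 0.217 1.207
vertex 0.659 -0.026 2.144
vertex -0.369 0.28 2.115
endloop
endfacet
facet normal -0.743 -0.514 -0.428
outer loop
vertex 0.197 0.217 1.207
vertex -0.369 0.28 2.115
vertex -0.467 1.043 1.368
endloop
endfacet
facet normal -0.386 -0.132 -0.913
outer loop
vertex 0.197 0.217 1.207
vertex -0.467 1.043 1.368
vertex 0.5 1.209 0.935
endloop
endfacet
facet normal 0.297 -0.336 -0.894
outer loop
vertex 0.197 0.217 1.207
vertex 0.5 1.209 0.935
vertex 1.196 0.549 1.414
endloop
endfacet
facet normal 0.795 -0.596 0.115
outer loop
vertex 0.659 -0.026 2.144
vertex 1.196 0.549 1.414
vertex 1.247 0.817 2.452
endloop
endfacet
facet normal -0.247 -0.775 0.582
outer loop
vertex -0.369 0.28 2.115
vertex 0.659 -0.026 2.144
vertex 0.28 0.651 2.885
endloop
endfacet
facet normal -0.996 -0.064 0.065
outer loop
vertex -0.467 1.043 1.368
vertex -0.369 0.28 2.115
vertex -0.416 1.311 2.406
endloop
endfacet
facet normal -0.418 0.554 -0.720
outer loop
vertex 0.5 1.209 0.935
vertex -0.467 1.043 1.368
vertex 0.121 1.886 1.676
endloop
endfacet
facet normal 0.689 0.226 -0.689
outer loop
vertex 1.196 0.549 1.414
vertex 0.5 1.209 0.935
vertex 1.149 1.58 1.705
endloop
endfacet
facet normal -0.684 0.729 -0.023
outer loop
vertex -0.103 -2.639 2.761
vertex 0.385 -2.165 3.271
vertex 0.271 -2.309 2.097
endloop
endfacet
facet normal -0.574 -0.557 -0.600
outer loop
vertex 1.215 -3.315 2.129
vertex -0.103 -2.639 2.761
vertex 0.271 -2.309 2.097
endloop
endfacet
facet normal -0.684 0.729 -0.023
outer loop
vertex 0.271 -2.309 2.097
vertex 0.385 -2.165 3.271
vertex 0.759 -1.835 2.607
endloop
endfacet
facet normal 0.450 0.397 -0.800
outer loop
vertex 0.759 -1.835 2.607
vertex 1.215 -3.315 2.129
vertex 0.271 -2.309 2.097
endloop
endfacet
facet normal -0.450 -0.397 0.800
outer loop
vertex -0.103 -2.639 2.761
vertex 1.329 -3.171 3.303
vertex 0.385 -2.165 3.271
endloop
endfacet
facet normal -0.574 -0.557 -0.600
outer loop
vertex 0.841 -3.645 2.793
vertex -0.103 -2.639 2.761
vertex 1.215 -3.315 2.129
endloop
endfacet
facet normal -0.450 -0.397 0.800
outer loop
vertex 0.841 -3.645 2.793
vertex 1.329 -3.171 3.303
vertex -0.103 -2.639 2.761
endloop
endfacet
facet normal 0.574 0.557 0.600
outer loop
vertex 0.385 -2.165 3.271
vertex 1.329 -3.171 3.303
vertex 0.759 -1.835 2.607
endloop
endfacet
facet normal 0.450 0.397 -0.800
outer loop
vertex 1.703 -2.841 2.639
vertex 1.215 -3.315 2.129
vertex 0.759 -1.835 2.607
endloop
endfacet
facet normal 0.574 0.557 0.600
outer loop
vertex 0.759 -1.835 2.607
vertex 1.329 -3.171 3.303
vertex 1.703 -2.841 2.639
endloop
endfacet
facet normal 0.684 -0.729 0.023
outer loop
vertex 1.703 -2.841 2.639
vertex 0.841 -3.645 2.793
vertex 1.215 -3.315 2.129
endloop
endfacet
facet normal 0.684 -0.729 0.023
outer loop
vertex 1.329 -3.171 3.303
vertex 0.841 -3.645 2.793
vertex 1.703 -2.841 2.639
endloop
endfacet

endsolid


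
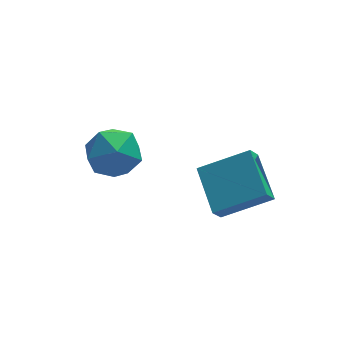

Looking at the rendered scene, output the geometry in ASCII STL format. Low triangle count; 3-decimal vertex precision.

solid 
facet normal -0.428 0.776 0.462
outer loop
vertex -1.268 3.994 2.542
vertex -0.785 3.606 3.641
vertex -0.132 4.401 2.911
endloop
endfacet
facet normal -0.267 0.940 -0.213
outer loop
vertex -1.268 3.994 2.542
vertex -0.132 4.401 2.911
vertex -0.326 4.073 1.708
endloop
endfacet
facet normal -0.605 0.476 -0.638
outer loop
vertex -1.268 3.994 2.542
vertex -0.326 4.073 1.708
vertex -1.097 3.075 1.695
endloop
endfacet
facet normal -0.974 0.026 -0.225
outer loop
vertex -1.268 3.994 2.542
vertex -1.097 3.075 1.695
vertex -1.381 2.786 2.89
endloop
endfacet
facet normal -0.865 0.212 0.455
outer loop
vertex -1.268 3.994 2.542
vertex -1.381 2.786 2.89
vertex -0.785 3.606 3.641
endloop
endfacet
facet normal 0.434 0.849 -0.301
outer loop
vertex -0.326 4.073 1.708
vertex -0.132 4.401 2.911
vertex 0.741 3.734 2.29
endloop
endfacet
facet normal 0.175 0.584 0.793
outer loop
vertex -0.132 4.401 2.911
vertex -0.785 3.606 3.641
vertex 0.457 3.445 3.485
endloop
endfacet
facet normal -0.531 -0.330 0.781
outer loop
vertex -0.785 3.606 3.641
vertex -1.381 2.786 2.89
vertex -0.314 2.447 3.472
endloop
endfacet
facet normal -0.708 -0.629 -0.320
outer loop
vertex -1.381 2.786 2.89
vertex -1.097 3.075 1.695
vertex -0.508 2.119 2.269
endloop
endfacet
facet normal -0.111 0.099 -0.989
outer loop
vertex -1.097 3.075 1.695
vertex -0.326 4.073 1.708
vertex 0.145 2.914 1.539
endloop
endfacet
facet normal 0.974 -0.026 0.225
outer loop
vertex 0.628 2.526 2.638
vertex 0.741 3.734 2.29
vertex 0.457 3.445 3.485
endloop
endfacet
facet normal 0.605 -0.476 0.638
outer loop
vertex 0.628 2.526 2.638
vertex 0.457 3.445 3.485
vertex -0.314 2.447 3.472
endloop
endfacet
facet normal 0.267 -0.940 0.213
outer loop
vertex 0.628 2.526 2.638
vertex -0.314 2.447 3.472
vertex -0.508 2.119 2.269
endloop
endfacet
facet normal 0.428 -0.776 -0.462
outer loop
vertex 0.628 2.526 2.638
vertex -0.508 2.119 2.269
vertex 0.145 2.914 1.539
endloop
endfacet
facet normal 0.865 -0.212 -0.455
outer loop
vertex 0.628 2.526 2.638
vertex 0.145 2.914 1.539
vertex 0.741 3.734 2.29
endloop
endfacet
facet normal 0.708 0.629 0.320
outer loop
vertex 0.457 3.445 3.485
vertex 0.741 3.734 2.29
vertex -0.132 4.401 2.911
endloop
endfacet
facet normal 0.111 -0.099 0.989
outer loop
vertex -0.314 2.447 3.472
vertex 0.457 3.445 3.485
vertex -0.785 3.606 3.641
endloop
endfacet
facet normal -0.434 -0.849 0.301
outer loop
vertex -0.508 2.119 2.269
vertex -0.314 2.447 3.472
vertex -1.381 2.786 2.89
endloop
endfacet
facet normal -0.175 -0.584 -0.793
outer loop
vertex 0.145 2.914 1.539
vertex -0.508 2.119 2.269
vertex -1.097 3.075 1.695
endloop
endfacet
facet normal 0.531 0.330 -0.781
outer loop
vertex 0.741 3.734 2.29
vertex 0.145 2.914 1.539
vertex -0.326 4.073 1.708
endloop
endfacet
facet normal -0.447 -0.383 0.808
outer loop
vertex 4.244 0.521 4.526
vertex 2.319 0.761 3.574
vertex 4.407 -1.378 3.717
endloop
endfacet
facet normal 0.891 -0.111 0.441
outer loop
vertex 4.801 -1.041 3.006
vertex 4.244 0.521 4.526
vertex 4.407 -1.378 3.717
endloop
endfacet
facet normal -0.448 -0.383 0.808
outer loop
vertex 4.407 -1.378 3.717
vertex 2.319 0.761 3.574
vertex 2.483 -1.138 2.765
endloop
endfacet
facet normal 0.079 -0.917 -0.391
outer loop
vertex 2.483 -1.138 2.765
vertex 4.801 -1.041 3.006
vertex 4.407 -1.378 3.717
endloop
endfacet
facet normal -0.079 0.917 0.391
outer loop
vertex 4.244 0.521 4.526
vertex 2.713 1.098 2.863
vertex 2.319 0.761 3.574
endloop
endfacet
facet normal 0.891 -0.111 0.440
outer loop
vertex 4.637 0.858 3.815
vertex 4.244 0.521 4.526
vertex 4.801 -1.041 3.006
endloop
endfacet
facet normal -0.079 0.917 0.391
outer loop
vertex 4.637 0.858 3.815
vertex 2.713 1.098 2.863
vertex 4.244 0.521 4.526
endloop
endfacet
facet normal -0.891 0.111 -0.441
outer loop
vertex 2.319 0.761 3.574
vertex 2.713 1.098 2.863
vertex 2.483 -1.138 2.765
endloop
endfacet
facet normal 0.079 -0.917 -0.391
outer loop
vertex 2.876 -0.801 2.054
vertex 4.801 -1.041 3.006
vertex 2.483 -1.138 2.765
endloop
endfacet
facet normal -0.891 0.111 -0.440
outer loop
vertex 2.483 -1.138 2.765
vertex 2.713 1.098 2.863
vertex 2.876 -0.801 2.054
endloop
endfacet
facet normal 0.447 0.383 -0.808
outer loop
vertex 2.876 -0.801 2.054
vertex 4.637 0.858 3.815
vertex 4.801 -1.041 3.006
endloop
endfacet
facet normal 0.448 0.383 -0.808
outer loop
vertex 2.713 1.098 2.863
vertex 4.637 0.858 3.815
vertex 2.876 -0.801 2.054
endloop
endfacet

endsolid


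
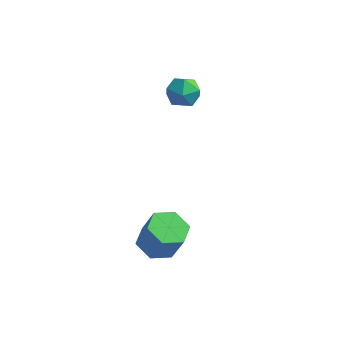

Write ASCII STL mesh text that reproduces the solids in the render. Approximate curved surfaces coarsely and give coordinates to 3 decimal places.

solid 
facet normal -0.397 0.067 -0.915
outer loop
vertex 3.367 -1.19 -3.527
vertex 2.6 -0.972 -3.178
vertex 3.176 -0.353 -3.383
endloop
endfacet
facet normal 0.891 0.267 -0.367
outer loop
vertex 3.367 -1.19 -3.527
vertex 3.176 -0.353 -3.383
vertex 3.947 -1.286 -2.19
endloop
endfacet
facet normal 0.891 0.266 -0.367
outer loop
vertex 3.947 -1.286 -2.19
vertex 3.176 -0.353 -3.383
vertex 3.756 -0.45 -2.047
endloop
endfacet
facet normal 0.397 -0.066 0.916
outer loop
vertex 3.947 -1.286 -2.19
vertex 3.756 -0.45 -2.047
vertex 3.18 -1.068 -1.842
endloop
endfacet
facet normal -0.397 0.066 -0.916
outer loop
vertex 3.176 -0.353 -3.383
vertex 2.6 -0.972 -3.178
vertex 2.409 -0.135 -3.035
endloop
endfacet
facet normal 0.256 0.966 -0.041
outer loop
vertex 3.176 -0.353 -3.383
vertex 2.409 -0.135 -3.035
vertex 3.756 -0.45 -2.047
endloop
endfacet
facet normal 0.256 0.966 -0.041
outer loop
vertex 3.756 -0.45 -2.047
vertex 2.409 -0.135 -3.035
vertex 2.989 -0.232 -1.699
endloop
endfacet
facet normal 0.397 -0.066 0.916
outer loop
vertex 3.756 -0.45 -2.047
vertex 2.989 -0.232 -1.699
vertex 3.18 -1.068 -1.842
endloop
endfacet
facet normal -0.397 0.066 -0.916
outer loop
vertex 2.409 -0.135 -3.035
vertex 2.6 -0.972 -3.178
vertex 1.833 -0.754 -2.83
endloop
endfacet
facet normal -0.636 0.700 0.327
outer loop
vertex 2.409 -0.135 -3.035
vertex 1.833 -0.754 -2.83
vertex 2.989 -0.232 -1.699
endloop
endfacet
facet normal -0.635 0.700 0.326
outer loop
vertex 2.989 -0.232 -1.699
vertex 1.833 -0.754 -2.83
vertex 2.413 -0.85 -1.493
endloop
endfacet
facet normal 0.398 -0.066 0.915
outer loop
vertex 2.989 -0.232 -1.699
vertex 2.413 -0.85 -1.493
vertex 3.18 -1.068 -1.842
endloop
endfacet
facet normal -0.397 0.066 -0.916
outer loop
vertex 1.833 -0.754 -2.83
vertex 2.6 -0.972 -3.178
vertex 2.024 -1.59 -2.973
endloop
endfacet
facet normal -0.891 -0.266 0.367
outer loop
vertex 1.833 -0.754 -2.83
vertex 2.024 -1.59 -2.973
vertex 2.413 -0.85 -1.493
endloop
endfacet
facet normal -0.891 -0.267 0.367
outer loop
vertex 2.413 -0.85 -1.493
vertex 2.024 -1.59 -2.973
vertex 2.604 -1.687 -1.637
endloop
endfacet
facet normal 0.397 -0.067 0.915
outer loop
vertex 2.413 -0.85 -1.493
vertex 2.604 -1.687 -1.637
vertex 3.18 -1.068 -1.842
endloop
endfacet
facet normal -0.397 0.066 -0.916
outer loop
vertex 2.024 -1.59 -2.973
vertex 2.6 -0.972 -3.178
vertex 2.791 -1.808 -3.321
endloop
endfacet
facet normal -0.256 -0.966 0.041
outer loop
vertex 2.024 -1.59 -2.973
vertex 2.791 -1.808 -3.321
vertex 2.604 -1.687 -1.637
endloop
endfacet
facet normal -0.256 -0.966 0.041
outer loop
vertex 2.604 -1.687 -1.637
vertex 2.791 -1.808 -3.321
vertex 3.371 -1.905 -1.985
endloop
endfacet
facet normal 0.397 -0.066 0.916
outer loop
vertex 2.604 -1.687 -1.637
vertex 3.371 -1.905 -1.985
vertex 3.18 -1.068 -1.842
endloop
endfacet
facet normal -0.398 0.066 -0.915
outer loop
vertex 2.791 -1.808 -3.321
vertex 2.6 -0.972 -3.178
vertex 3.367 -1.19 -3.527
endloop
endfacet
facet normal 0.635 -0.700 -0.326
outer loop
vertex 2.791 -1.808 -3.321
vertex 3.367 -1.19 -3.527
vertex 3.371 -1.905 -1.985
endloop
endfacet
facet normal 0.636 -0.700 -0.326
outer loop
vertex 3.371 -1.905 -1.985
vertex 3.367 -1.19 -3.527
vertex 3.947 -1.286 -2.19
endloop
endfacet
facet normal 0.397 -0.066 0.916
outer loop
vertex 3.371 -1.905 -1.985
vertex 3.947 -1.286 -2.19
vertex 3.18 -1.068 -1.842
endloop
endfacet
facet normal 0.169 0.957 -0.237
outer loop
vertex 1.565 4.319 1.277
vertex 0.769 4.465 1.3
vertex 1.216 4.552 1.969
endloop
endfacet
facet normal 0.717 0.685 0.131
outer loop
vertex 1.565 4.319 1.277
vertex 1.216 4.552 1.969
vertex 1.775 3.966 1.974
endloop
endfacet
facet normal 0.966 0.121 -0.230
outer loop
vertex 1.565 4.319 1.277
vertex 1.775 3.966 1.974
vertex 1.673 3.517 1.308
endloop
endfacet
facet normal 0.572 0.045 -0.819
outer loop
vertex 1.565 4.319 1.277
vertex 1.673 3.517 1.308
vertex 1.051 3.826 0.891
endloop
endfacet
facet normal 0.079 0.562 -0.823
outer loop
vertex 1.565 4.319 1.277
vertex 1.051 3.826 0.891
vertex 0.769 4.465 1.3
endloop
endfacet
facet normal 0.469 0.454 0.758
outer loop
vertex 1.775 3.966 1.974
vertex 1.216 4.552 1.969
vertex 1.109 3.894 2.429
endloop
endfacet
facet normal -0.418 0.894 0.163
outer loop
vertex 1.216 4.552 1.969
vertex 0.769 4.465 1.3
vertex 0.487 4.203 2.012
endloop
endfacet
facet normal -0.564 0.254 -0.786
outer loop
vertex 0.769 4.465 1.3
vertex 1.051 3.826 0.891
vertex 0.385 3.754 1.346
endloop
endfacet
facet normal 0.233 -0.582 -0.779
outer loop
vertex 1.051 3.826 0.891
vertex 1.673 3.517 1.308
vertex 0.944 3.168 1.351
endloop
endfacet
facet normal 0.871 -0.459 0.176
outer loop
vertex 1.673 3.517 1.308
vertex 1.775 3.966 1.974
vertex 1.391 3.255 2.02
endloop
endfacet
facet normal -0.572 -0.045 0.819
outer loop
vertex 0.595 3.401 2.043
vertex 1.109 3.894 2.429
vertex 0.487 4.203 2.012
endloop
endfacet
facet normal -0.966 -0.121 0.230
outer loop
vertex 0.595 3.401 2.043
vertex 0.487 4.203 2.012
vertex 0.385 3.754 1.346
endloop
endfacet
facet normal -0.717 -0.685 -0.131
outer loop
vertex 0.595 3.401 2.043
vertex 0.385 3.754 1.346
vertex 0.944 3.168 1.351
endloop
endfacet
facet normal -0.169 -0.957 0.237
outer loop
vertex 0.595 3.401 2.043
vertex 0.944 3.168 1.351
vertex 1.391 3.255 2.02
endloop
endfacet
facet normal -0.079 -0.562 0.823
outer loop
vertex 0.595 3.401 2.043
vertex 1.391 3.255 2.02
vertex 1.109 3.894 2.429
endloop
endfacet
facet normal -0.233 0.582 0.779
outer loop
vertex 0.487 4.203 2.012
vertex 1.109 3.894 2.429
vertex 1.216 4.552 1.969
endloop
endfacet
facet normal -0.871 0.459 -0.176
outer loop
vertex 0.385 3.754 1.346
vertex 0.487 4.203 2.012
vertex 0.769 4.465 1.3
endloop
endfacet
facet normal -0.469 -0.454 -0.758
outer loop
vertex 0.944 3.168 1.351
vertex 0.385 3.754 1.346
vertex 1.051 3.826 0.891
endloop
endfacet
facet normal 0.418 -0.894 -0.163
outer loop
vertex 1.391 3.255 2.02
vertex 0.944 3.168 1.351
vertex 1.673 3.517 1.308
endloop
endfacet
facet normal 0.564 -0.254 0.786
outer loop
vertex 1.109 3.894 2.429
vertex 1.391 3.255 2.02
vertex 1.775 3.966 1.974
endloop
endfacet

endsolid


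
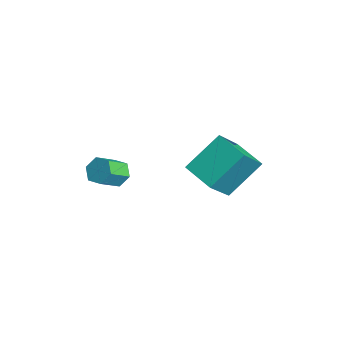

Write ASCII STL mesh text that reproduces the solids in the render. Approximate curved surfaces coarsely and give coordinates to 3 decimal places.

solid 
facet normal -0.947 -0.244 0.210
outer loop
vertex 1.226 1.072 1.214
vertex 0.649 2.116 -0.174
vertex 1.336 -0.253 0.171
endloop
endfacet
facet normal 0.315 -0.571 0.758
outer loop
vertex 2.491 0.044 -0.086
vertex 1.226 1.072 1.214
vertex 1.336 -0.253 0.171
endloop
endfacet
facet normal -0.947 -0.244 0.210
outer loop
vertex 1.336 -0.253 0.171
vertex 0.649 2.116 -0.174
vertex 0.759 0.79 -1.217
endloop
endfacet
facet normal 0.065 -0.785 -0.617
outer loop
vertex 0.759 0.79 -1.217
vertex 2.491 0.044 -0.086
vertex 1.336 -0.253 0.171
endloop
endfacet
facet normal -0.064 0.784 0.617
outer loop
vertex 1.226 1.072 1.214
vertex 1.804 2.413 -0.431
vertex 0.649 2.116 -0.174
endloop
endfacet
facet normal 0.316 -0.570 0.758
outer loop
vertex 2.381 1.37 0.957
vertex 1.226 1.072 1.214
vertex 2.491 0.044 -0.086
endloop
endfacet
facet normal -0.065 0.785 0.617
outer loop
vertex 2.381 1.37 0.957
vertex 1.804 2.413 -0.431
vertex 1.226 1.072 1.214
endloop
endfacet
facet normal -0.315 0.570 -0.758
outer loop
vertex 0.649 2.116 -0.174
vertex 1.804 2.413 -0.431
vertex 0.759 0.79 -1.217
endloop
endfacet
facet normal 0.065 -0.784 -0.617
outer loop
vertex 1.914 1.088 -1.474
vertex 2.491 0.044 -0.086
vertex 0.759 0.79 -1.217
endloop
endfacet
facet normal -0.316 0.571 -0.758
outer loop
vertex 0.759 0.79 -1.217
vertex 1.804 2.413 -0.431
vertex 1.914 1.088 -1.474
endloop
endfacet
facet normal 0.947 0.244 -0.210
outer loop
vertex 1.914 1.088 -1.474
vertex 2.381 1.37 0.957
vertex 2.491 0.044 -0.086
endloop
endfacet
facet normal 0.947 0.244 -0.210
outer loop
vertex 1.804 2.413 -0.431
vertex 2.381 1.37 0.957
vertex 1.914 1.088 -1.474
endloop
endfacet
facet normal -0.207 0.745 -0.634
outer loop
vertex 0.26 -1.761 -0.569
vertex -0.219 -1.985 -0.676
vertex -0.172 -1.629 -0.273
endloop
endfacet
facet normal 0.563 0.620 0.546
outer loop
vertex 0.26 -1.761 -0.569
vertex -0.172 -1.629 -0.273
vertex 0.479 -2.551 0.103
endloop
endfacet
facet normal 0.563 0.620 0.546
outer loop
vertex 0.479 -2.551 0.103
vertex -0.172 -1.629 -0.273
vertex 0.047 -2.419 0.399
endloop
endfacet
facet normal 0.207 -0.745 0.634
outer loop
vertex 0.479 -2.551 0.103
vertex 0.047 -2.419 0.399
vertex -0.001 -2.775 -0.004
endloop
endfacet
facet normal -0.207 0.745 -0.634
outer loop
vertex -0.172 -1.629 -0.273
vertex -0.219 -1.985 -0.676
vertex -0.651 -1.853 -0.38
endloop
endfacet
facet normal -0.411 0.522 0.747
outer loop
vertex -0.172 -1.629 -0.273
vertex -0.651 -1.853 -0.38
vertex 0.047 -2.419 0.399
endloop
endfacet
facet normal -0.410 0.522 0.747
outer loop
vertex 0.047 -2.419 0.399
vertex -0.651 -1.853 -0.38
vertex -0.433 -2.643 0.292
endloop
endfacet
facet normal 0.207 -0.745 0.634
outer loop
vertex 0.047 -2.419 0.399
vertex -0.433 -2.643 0.292
vertex -0.001 -2.775 -0.004
endloop
endfacet
facet normal -0.207 0.745 -0.634
outer loop
vertex -0.651 -1.853 -0.38
vertex -0.219 -1.985 -0.676
vertex -0.699 -2.209 -0.783
endloop
endfacet
facet normal -0.975 -0.097 0.202
outer loop
vertex -0.651 -1.853 -0.38
vertex -0.699 -2.209 -0.783
vertex -0.433 -2.643 0.292
endloop
endfacet
facet normal -0.975 -0.099 0.201
outer loop
vertex -0.433 -2.643 0.292
vertex -0.699 -2.209 -0.783
vertex -0.48 -2.999 -0.111
endloop
endfacet
facet normal 0.207 -0.745 0.634
outer loop
vertex -0.433 -2.643 0.292
vertex -0.48 -2.999 -0.111
vertex -0.001 -2.775 -0.004
endloop
endfacet
facet normal -0.207 0.745 -0.634
outer loop
vertex -0.699 -2.209 -0.783
vertex -0.219 -1.985 -0.676
vertex -0.267 -2.341 -1.079
endloop
endfacet
facet normal -0.563 -0.620 -0.546
outer loop
vertex -0.699 -2.209 -0.783
vertex -0.267 -2.341 -1.079
vertex -0.48 -2.999 -0.111
endloop
endfacet
facet normal -0.563 -0.620 -0.546
outer loop
vertex -0.48 -2.999 -0.111
vertex -0.267 -2.341 -1.079
vertex -0.048 -3.131 -0.407
endloop
endfacet
facet normal 0.207 -0.745 0.634
outer loop
vertex -0.48 -2.999 -0.111
vertex -0.048 -3.131 -0.407
vertex -0.001 -2.775 -0.004
endloop
endfacet
facet normal -0.207 0.745 -0.634
outer loop
vertex -0.267 -2.341 -1.079
vertex -0.219 -1.985 -0.676
vertex 0.213 -2.117 -0.972
endloop
endfacet
facet normal 0.410 -0.522 -0.748
outer loop
vertex -0.267 -2.341 -1.079
vertex 0.213 -2.117 -0.972
vertex -0.048 -3.131 -0.407
endloop
endfacet
facet normal 0.411 -0.522 -0.747
outer loop
vertex -0.048 -3.131 -0.407
vertex 0.213 -2.117 -0.972
vertex 0.431 -2.907 -0.3
endloop
endfacet
facet normal 0.207 -0.745 0.634
outer loop
vertex -0.048 -3.131 -0.407
vertex 0.431 -2.907 -0.3
vertex -0.001 -2.775 -0.004
endloop
endfacet
facet normal -0.207 0.745 -0.634
outer loop
vertex 0.213 -2.117 -0.972
vertex -0.219 -1.985 -0.676
vertex 0.26 -1.761 -0.569
endloop
endfacet
facet normal 0.975 0.098 -0.201
outer loop
vertex 0.213 -2.117 -0.972
vertex 0.26 -1.761 -0.569
vertex 0.431 -2.907 -0.3
endloop
endfacet
facet normal 0.974 0.098 -0.203
outer loop
vertex 0.431 -2.907 -0.3
vertex 0.26 -1.761 -0.569
vertex 0.479 -2.551 0.103
endloop
endfacet
facet normal 0.207 -0.745 0.634
outer loop
vertex 0.431 -2.907 -0.3
vertex 0.479 -2.551 0.103
vertex -0.001 -2.775 -0.004
endloop
endfacet

endsolid


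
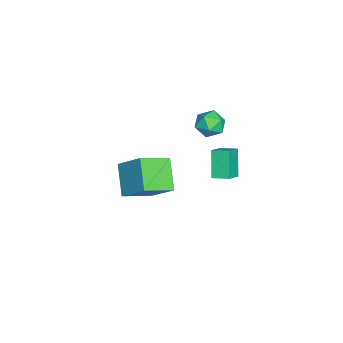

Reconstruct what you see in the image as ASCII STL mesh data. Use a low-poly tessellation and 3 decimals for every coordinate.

solid 
facet normal -0.804 0.245 -0.542
outer loop
vertex -0.666 3.39 2.818
vertex -0.522 4.326 3.028
vertex 0.313 3.549 1.438
endloop
endfacet
facet normal -0.149 -0.965 -0.217
outer loop
vertex 1.342 3.234 2.132
vertex -0.666 3.39 2.818
vertex 0.313 3.549 1.438
endloop
endfacet
facet normal -0.803 0.246 -0.542
outer loop
vertex 0.313 3.549 1.438
vertex -0.522 4.326 3.028
vertex 0.458 4.485 1.648
endloop
endfacet
facet normal 0.576 0.093 -0.812
outer loop
vertex 0.458 4.485 1.648
vertex 1.342 3.234 2.132
vertex 0.313 3.549 1.438
endloop
endfacet
facet normal -0.576 -0.094 0.812
outer loop
vertex -0.666 3.39 2.818
vertex 0.507 4.011 3.722
vertex -0.522 4.326 3.028
endloop
endfacet
facet normal -0.149 -0.965 -0.217
outer loop
vertex 0.362 3.075 3.512
vertex -0.666 3.39 2.818
vertex 1.342 3.234 2.132
endloop
endfacet
facet normal -0.576 -0.093 0.812
outer loop
vertex 0.362 3.075 3.512
vertex 0.507 4.011 3.722
vertex -0.666 3.39 2.818
endloop
endfacet
facet normal 0.149 0.965 0.217
outer loop
vertex -0.522 4.326 3.028
vertex 0.507 4.011 3.722
vertex 0.458 4.485 1.648
endloop
endfacet
facet normal 0.577 0.093 -0.812
outer loop
vertex 1.486 4.17 2.342
vertex 1.342 3.234 2.132
vertex 0.458 4.485 1.648
endloop
endfacet
facet normal 0.149 0.965 0.217
outer loop
vertex 0.458 4.485 1.648
vertex 0.507 4.011 3.722
vertex 1.486 4.17 2.342
endloop
endfacet
facet normal 0.804 -0.245 0.542
outer loop
vertex 1.486 4.17 2.342
vertex 0.362 3.075 3.512
vertex 1.342 3.234 2.132
endloop
endfacet
facet normal 0.804 -0.246 0.542
outer loop
vertex 0.507 4.011 3.722
vertex 0.362 3.075 3.512
vertex 1.486 4.17 2.342
endloop
endfacet
facet normal -0.560 0.734 -0.384
outer loop
vertex -4.565 0.14 -1.865
vertex -3.006 0.623 -3.218
vertex -5.389 -1.242 -3.306
endloop
endfacet
facet normal -0.735 -0.227 0.638
outer loop
vertex -4.274 -2.703 -2.542
vertex -4.565 0.14 -1.865
vertex -5.389 -1.242 -3.306
endloop
endfacet
facet normal -0.560 0.734 -0.384
outer loop
vertex -5.389 -1.242 -3.306
vertex -3.006 0.623 -3.218
vertex -3.829 -0.759 -4.659
endloop
endfacet
facet normal -0.381 -0.640 -0.668
outer loop
vertex -3.829 -0.759 -4.659
vertex -4.274 -2.703 -2.542
vertex -5.389 -1.242 -3.306
endloop
endfacet
facet normal 0.381 0.640 0.667
outer loop
vertex -4.565 0.14 -1.865
vertex -1.891 -0.838 -2.454
vertex -3.006 0.623 -3.218
endloop
endfacet
facet normal -0.736 -0.227 0.638
outer loop
vertex -3.451 -1.321 -1.101
vertex -4.565 0.14 -1.865
vertex -4.274 -2.703 -2.542
endloop
endfacet
facet normal 0.381 0.640 0.668
outer loop
vertex -3.451 -1.321 -1.101
vertex -1.891 -0.838 -2.454
vertex -4.565 0.14 -1.865
endloop
endfacet
facet normal 0.735 0.228 -0.638
outer loop
vertex -3.006 0.623 -3.218
vertex -1.891 -0.838 -2.454
vertex -3.829 -0.759 -4.659
endloop
endfacet
facet normal -0.381 -0.640 -0.668
outer loop
vertex -2.715 -2.22 -3.895
vertex -4.274 -2.703 -2.542
vertex -3.829 -0.759 -4.659
endloop
endfacet
facet normal 0.736 0.227 -0.638
outer loop
vertex -3.829 -0.759 -4.659
vertex -1.891 -0.838 -2.454
vertex -2.715 -2.22 -3.895
endloop
endfacet
facet normal 0.560 -0.734 0.384
outer loop
vertex -2.715 -2.22 -3.895
vertex -3.451 -1.321 -1.101
vertex -4.274 -2.703 -2.542
endloop
endfacet
facet normal 0.560 -0.734 0.384
outer loop
vertex -1.891 -0.838 -2.454
vertex -3.451 -1.321 -1.101
vertex -2.715 -2.22 -3.895
endloop
endfacet
facet normal -0.325 -0.413 0.851
outer loop
vertex -2.723 2.769 4.108
vertex -2.579 1.936 3.759
vertex -1.912 2.36 4.219
endloop
endfacet
facet normal -0.021 0.222 0.975
outer loop
vertex -2.723 2.769 4.108
vertex -1.912 2.36 4.219
vertex -1.951 3.251 4.015
endloop
endfacet
facet normal -0.374 0.713 0.594
outer loop
vertex -2.723 2.769 4.108
vertex -1.951 3.251 4.015
vertex -2.642 3.377 3.429
endloop
endfacet
facet normal -0.894 0.381 0.235
outer loop
vertex -2.723 2.769 4.108
vertex -2.642 3.377 3.429
vertex -3.03 2.565 3.271
endloop
endfacet
facet normal -0.864 -0.314 0.393
outer loop
vertex -2.723 2.769 4.108
vertex -3.03 2.565 3.271
vertex -2.579 1.936 3.759
endloop
endfacet
facet normal 0.650 0.197 0.734
outer loop
vertex -1.951 3.251 4.015
vertex -1.912 2.36 4.219
vertex -1.33 2.715 3.609
endloop
endfacet
facet normal 0.159 -0.830 0.534
outer loop
vertex -1.912 2.36 4.219
vertex -2.579 1.936 3.759
vertex -1.718 1.903 3.451
endloop
endfacet
facet normal -0.713 -0.670 -0.205
outer loop
vertex -2.579 1.936 3.759
vertex -3.03 2.565 3.271
vertex -2.409 2.029 2.865
endloop
endfacet
facet normal -0.762 0.454 -0.462
outer loop
vertex -3.03 2.565 3.271
vertex -2.642 3.377 3.429
vertex -2.448 2.92 2.661
endloop
endfacet
facet normal 0.080 0.990 0.118
outer loop
vertex -2.642 3.377 3.429
vertex -1.951 3.251 4.015
vertex -1.781 3.344 3.121
endloop
endfacet
facet normal 0.894 -0.381 -0.235
outer loop
vertex -1.637 2.511 2.772
vertex -1.33 2.715 3.609
vertex -1.718 1.903 3.451
endloop
endfacet
facet normal 0.374 -0.713 -0.594
outer loop
vertex -1.637 2.511 2.772
vertex -1.718 1.903 3.451
vertex -2.409 2.029 2.865
endloop
endfacet
facet normal 0.021 -0.222 -0.975
outer loop
vertex -1.637 2.511 2.772
vertex -2.409 2.029 2.865
vertex -2.448 2.92 2.661
endloop
endfacet
facet normal 0.325 0.413 -0.851
outer loop
vertex -1.637 2.511 2.772
vertex -2.448 2.92 2.661
vertex -1.781 3.344 3.121
endloop
endfacet
facet normal 0.864 0.314 -0.393
outer loop
vertex -1.637 2.511 2.772
vertex -1.781 3.344 3.121
vertex -1.33 2.715 3.609
endloop
endfacet
facet normal 0.762 -0.454 0.462
outer loop
vertex -1.718 1.903 3.451
vertex -1.33 2.715 3.609
vertex -1.912 2.36 4.219
endloop
endfacet
facet normal -0.080 -0.990 -0.118
outer loop
vertex -2.409 2.029 2.865
vertex -1.718 1.903 3.451
vertex -2.579 1.936 3.759
endloop
endfacet
facet normal -0.650 -0.197 -0.734
outer loop
vertex -2.448 2.92 2.661
vertex -2.409 2.029 2.865
vertex -3.03 2.565 3.271
endloop
endfacet
facet normal -0.159 0.830 -0.534
outer loop
vertex -1.781 3.344 3.121
vertex -2.448 2.92 2.661
vertex -2.642 3.377 3.429
endloop
endfacet
facet normal 0.713 0.670 0.205
outer loop
vertex -1.33 2.715 3.609
vertex -1.781 3.344 3.121
vertex -1.951 3.251 4.015
endloop
endfacet

endsolid


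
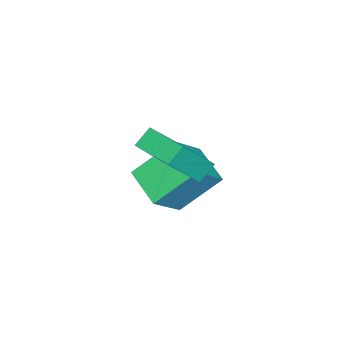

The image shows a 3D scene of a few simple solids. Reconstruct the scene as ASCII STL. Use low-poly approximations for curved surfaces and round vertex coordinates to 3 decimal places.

solid 
facet normal -0.725 0.234 0.648
outer loop
vertex 1.526 -1.172 4.194
vertex 2.167 0.418 4.336
vertex 0.465 -0.621 2.809
endloop
endfacet
facet normal -0.373 -0.924 -0.082
outer loop
vertex 1.073 -0.818 2.264
vertex 1.526 -1.172 4.194
vertex 0.465 -0.621 2.809
endloop
endfacet
facet normal -0.725 0.235 0.648
outer loop
vertex 0.465 -0.621 2.809
vertex 2.167 0.418 4.336
vertex 1.106 0.969 2.95
endloop
endfacet
facet normal -0.581 0.301 -0.756
outer loop
vertex 1.106 0.969 2.95
vertex 1.073 -0.818 2.264
vertex 0.465 -0.621 2.809
endloop
endfacet
facet normal 0.580 -0.302 0.756
outer loop
vertex 1.526 -1.172 4.194
vertex 2.775 0.221 3.791
vertex 2.167 0.418 4.336
endloop
endfacet
facet normal -0.373 -0.924 -0.082
outer loop
vertex 2.134 -1.369 3.65
vertex 1.526 -1.172 4.194
vertex 1.073 -0.818 2.264
endloop
endfacet
facet normal 0.580 -0.301 0.757
outer loop
vertex 2.134 -1.369 3.65
vertex 2.775 0.221 3.791
vertex 1.526 -1.172 4.194
endloop
endfacet
facet normal 0.373 0.924 0.082
outer loop
vertex 2.167 0.418 4.336
vertex 2.775 0.221 3.791
vertex 1.106 0.969 2.95
endloop
endfacet
facet normal -0.580 0.301 -0.757
outer loop
vertex 1.714 0.772 2.406
vertex 1.073 -0.818 2.264
vertex 1.106 0.969 2.95
endloop
endfacet
facet normal 0.373 0.924 0.082
outer loop
vertex 1.106 0.969 2.95
vertex 2.775 0.221 3.791
vertex 1.714 0.772 2.406
endloop
endfacet
facet normal 0.725 -0.234 -0.648
outer loop
vertex 1.714 0.772 2.406
vertex 2.134 -1.369 3.65
vertex 1.073 -0.818 2.264
endloop
endfacet
facet normal 0.724 -0.235 -0.648
outer loop
vertex 2.775 0.221 3.791
vertex 2.134 -1.369 3.65
vertex 1.714 0.772 2.406
endloop
endfacet
facet normal -0.724 0.172 -0.668
outer loop
vertex -1.882 -1.238 0.693
vertex -1.102 0.089 0.189
vertex -0.888 -2.337 -0.666
endloop
endfacet
facet normal -0.482 -0.820 0.311
outer loop
vertex 0.342 -2.629 0.471
vertex -1.882 -1.238 0.693
vertex -0.888 -2.337 -0.666
endloop
endfacet
facet normal -0.723 0.172 -0.669
outer loop
vertex -0.888 -2.337 -0.666
vertex -1.102 0.089 0.189
vertex -0.108 -1.01 -1.169
endloop
endfacet
facet normal 0.495 -0.547 -0.676
outer loop
vertex -0.108 -1.01 -1.169
vertex 0.342 -2.629 0.471
vertex -0.888 -2.337 -0.666
endloop
endfacet
facet normal -0.494 0.547 0.675
outer loop
vertex -1.882 -1.238 0.693
vertex 0.128 -0.203 1.326
vertex -1.102 0.089 0.189
endloop
endfacet
facet normal -0.482 -0.819 0.311
outer loop
vertex -0.652 -1.53 1.829
vertex -1.882 -1.238 0.693
vertex 0.342 -2.629 0.471
endloop
endfacet
facet normal -0.494 0.547 0.676
outer loop
vertex -0.652 -1.53 1.829
vertex 0.128 -0.203 1.326
vertex -1.882 -1.238 0.693
endloop
endfacet
facet normal 0.482 0.819 -0.311
outer loop
vertex -1.102 0.089 0.189
vertex 0.128 -0.203 1.326
vertex -0.108 -1.01 -1.169
endloop
endfacet
facet normal 0.494 -0.547 -0.676
outer loop
vertex 1.122 -1.302 -0.033
vertex 0.342 -2.629 0.471
vertex -0.108 -1.01 -1.169
endloop
endfacet
facet normal 0.481 0.820 -0.311
outer loop
vertex -0.108 -1.01 -1.169
vertex 0.128 -0.203 1.326
vertex 1.122 -1.302 -0.033
endloop
endfacet
facet normal 0.724 -0.171 0.668
outer loop
vertex 1.122 -1.302 -0.033
vertex -0.652 -1.53 1.829
vertex 0.342 -2.629 0.471
endloop
endfacet
facet normal 0.724 -0.172 0.668
outer loop
vertex 0.128 -0.203 1.326
vertex -0.652 -1.53 1.829
vertex 1.122 -1.302 -0.033
endloop
endfacet

endsolid


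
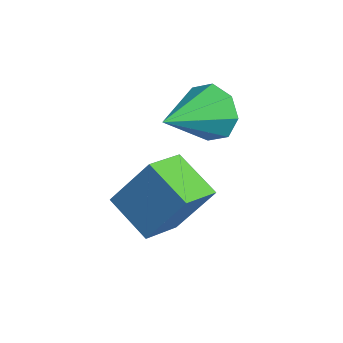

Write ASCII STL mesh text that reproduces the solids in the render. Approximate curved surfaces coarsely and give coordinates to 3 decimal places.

solid 
facet normal -0.286 -0.483 -0.828
outer loop
vertex 4.304 1.668 -2.115
vertex 3.15 1.296 -1.499
vertex 3.77 2.666 -2.513
endloop
endfacet
facet normal 0.849 0.273 -0.453
outer loop
vertex 4.23 3.444 -1.181
vertex 4.304 1.668 -2.115
vertex 3.77 2.666 -2.513
endloop
endfacet
facet normal -0.285 -0.483 -0.828
outer loop
vertex 3.77 2.666 -2.513
vertex 3.15 1.296 -1.499
vertex 2.616 2.294 -1.898
endloop
endfacet
facet normal -0.445 0.832 -0.332
outer loop
vertex 2.616 2.294 -1.898
vertex 4.23 3.444 -1.181
vertex 3.77 2.666 -2.513
endloop
endfacet
facet normal 0.445 -0.832 0.332
outer loop
vertex 4.304 1.668 -2.115
vertex 3.61 2.074 -0.167
vertex 3.15 1.296 -1.499
endloop
endfacet
facet normal 0.849 0.273 -0.452
outer loop
vertex 4.764 2.446 -0.782
vertex 4.304 1.668 -2.115
vertex 4.23 3.444 -1.181
endloop
endfacet
facet normal 0.445 -0.832 0.332
outer loop
vertex 4.764 2.446 -0.782
vertex 3.61 2.074 -0.167
vertex 4.304 1.668 -2.115
endloop
endfacet
facet normal -0.849 -0.273 0.453
outer loop
vertex 3.15 1.296 -1.499
vertex 3.61 2.074 -0.167
vertex 2.616 2.294 -1.898
endloop
endfacet
facet normal -0.445 0.832 -0.332
outer loop
vertex 3.076 3.072 -0.565
vertex 4.23 3.444 -1.181
vertex 2.616 2.294 -1.898
endloop
endfacet
facet normal -0.849 -0.274 0.453
outer loop
vertex 2.616 2.294 -1.898
vertex 3.61 2.074 -0.167
vertex 3.076 3.072 -0.565
endloop
endfacet
facet normal 0.286 0.484 0.827
outer loop
vertex 3.076 3.072 -0.565
vertex 4.764 2.446 -0.782
vertex 4.23 3.444 -1.181
endloop
endfacet
facet normal 0.286 0.483 0.828
outer loop
vertex 3.61 2.074 -0.167
vertex 4.764 2.446 -0.782
vertex 3.076 3.072 -0.565
endloop
endfacet
facet normal -0.354 0.875 -0.331
outer loop
vertex 3.227 4.303 1.173
vertex 2.902 3.925 0.522
vertex 2.64 4.105 1.278
endloop
endfacet
facet normal 0.184 -0.024 0.983
outer loop
vertex 3.227 4.303 1.173
vertex 2.64 4.105 1.278
vertex 3.498 2.455 1.078
endloop
endfacet
facet normal -0.355 0.874 -0.331
outer loop
vertex 2.64 4.105 1.278
vertex 2.902 3.925 0.522
vertex 2.207 3.801 0.939
endloop
endfacet
facet normal -0.430 -0.326 0.842
outer loop
vertex 2.64 4.105 1.278
vertex 2.207 3.801 0.939
vertex 3.498 2.455 1.078
endloop
endfacet
facet normal -0.355 0.874 -0.331
outer loop
vertex 2.207 3.801 0.939
vertex 2.902 3.925 0.522
vertex 2.182 3.57 0.356
endloop
endfacet
facet normal -0.706 -0.648 0.287
outer loop
vertex 2.207 3.801 0.939
vertex 2.182 3.57 0.356
vertex 3.498 2.455 1.078
endloop
endfacet
facet normal -0.354 0.874 -0.332
outer loop
vertex 2.182 3.57 0.356
vertex 2.902 3.925 0.522
vertex 2.578 3.546 -0.13
endloop
endfacet
facet normal -0.484 -0.800 -0.355
outer loop
vertex 2.182 3.57 0.356
vertex 2.578 3.546 -0.13
vertex 3.498 2.455 1.078
endloop
endfacet
facet normal -0.354 0.874 -0.332
outer loop
vertex 2.578 3.546 -0.13
vertex 2.902 3.925 0.522
vertex 3.164 3.744 -0.234
endloop
endfacet
facet normal 0.109 -0.695 -0.711
outer loop
vertex 2.578 3.546 -0.13
vertex 3.164 3.744 -0.234
vertex 3.498 2.455 1.078
endloop
endfacet
facet normal -0.354 0.874 -0.332
outer loop
vertex 3.164 3.744 -0.234
vertex 2.902 3.925 0.522
vertex 3.597 4.048 0.104
endloop
endfacet
facet normal 0.721 -0.393 -0.570
outer loop
vertex 3.164 3.744 -0.234
vertex 3.597 4.048 0.104
vertex 3.498 2.455 1.078
endloop
endfacet
facet normal -0.354 0.875 -0.331
outer loop
vertex 3.597 4.048 0.104
vertex 2.902 3.925 0.522
vertex 3.623 4.279 0.687
endloop
endfacet
facet normal 0.997 -0.072 -0.016
outer loop
vertex 3.597 4.048 0.104
vertex 3.623 4.279 0.687
vertex 3.498 2.455 1.078
endloop
endfacet
facet normal -0.354 0.875 -0.331
outer loop
vertex 3.623 4.279 0.687
vertex 2.902 3.925 0.522
vertex 3.227 4.303 1.173
endloop
endfacet
facet normal 0.775 0.081 0.627
outer loop
vertex 3.623 4.279 0.687
vertex 3.227 4.303 1.173
vertex 3.498 2.455 1.078
endloop
endfacet

endsolid
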